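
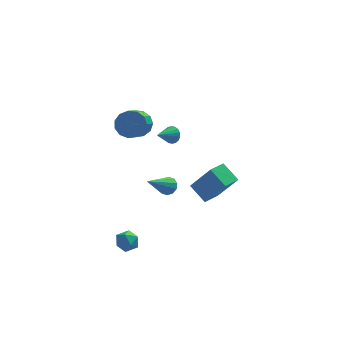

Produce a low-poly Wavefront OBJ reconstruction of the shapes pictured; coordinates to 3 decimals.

v 1.605 3.145 -3.206
v 1.934 3.278 -2.799
v 0.475 2.235 -1.994
v 1.706 3.519 -2.831
v 1.439 3.618 -3.005
v 1.236 3.536 -3.257
v 1.173 3.304 -3.489
v 1.276 3.012 -3.613
v 1.504 2.77 -3.581
v 1.77 2.671 -3.407
v 1.974 2.754 -3.155
v 2.036 2.985 -2.923
v 4.023 0.712 -1.505
v 3.429 1.509 -0.869
v 3.144 1.334 -3.107
v 2.55 2.132 -2.471
v 4.75 1.368 -1.649
v 4.156 2.166 -1.013
v 3.871 1.991 -3.251
v 3.277 2.788 -2.615
v -0.065 1.531 2.834
v 0.285 1.845 3.444
v -0.124 0.803 4.216
v -0.475 0.489 3.606
v -0.12 2.002 3.441
v -0.529 0.959 4.213
v -0.507 2.009 3.246
v -0.916 0.967 4.017
v -0.754 1.865 2.92
v -1.163 0.822 3.691
v -0.783 1.614 2.566
v -1.192 0.572 3.338
v -0.583 1.338 2.298
v -0.992 0.295 3.07
v -0.219 1.123 2.2
v -0.628 0.08 2.972
v 0.193 1.037 2.303
v -0.216 -0.006 3.075
v 0.524 1.109 2.575
v 0.115 0.066 3.347
v 0.667 1.314 2.929
v 0.258 0.272 3.701
v 0.578 1.589 3.253
v 0.169 0.546 4.025
v -1.07 -1.408 -2.899
v -0.49 -1.647 -2.832
v -1.47 -2.293 -2.588
v -0.89 -2.532 -2.521
v -1.092 -2.079 -2.131
v -0.844 -1.532 -2.323
v -1.116 -2.408 -3.097
v -0.868 -1.861 -3.289
v -0.518 -2.265 -2.955
v -0.503 -2.062 -2.357
v -1.457 -1.878 -3.063
v -1.442 -1.675 -2.465
v 1.795 3.086 0.647
v 2.088 3.052 1.063
v 1.005 2.494 1.153
v 1.969 3.242 1.101
v 1.816 3.401 1.048
v 1.659 3.498 0.916
v 1.529 3.513 0.731
v 1.451 3.444 0.529
v 1.442 3.304 0.35
v 1.503 3.121 0.231
v 1.621 2.931 0.193
v 1.774 2.772 0.246
v 1.931 2.675 0.378
v 2.062 2.659 0.563
v 2.139 2.729 0.765
v 2.148 2.868 0.944
f 2 1 4
f 2 4 3
f 4 1 5
f 4 5 3
f 5 1 6
f 5 6 3
f 6 1 7
f 6 7 3
f 7 1 8
f 7 8 3
f 8 1 9
f 8 9 3
f 9 1 10
f 9 10 3
f 10 1 11
f 10 11 3
f 11 1 12
f 11 12 3
f 12 1 2
f 12 2 3
f 14 16 13
f 17 14 13
f 13 16 15
f 15 17 13
f 14 20 16
f 18 14 17
f 18 20 14
f 16 20 15
f 19 17 15
f 15 20 19
f 19 18 17
f 20 18 19
f 22 21 25
f 22 25 23
f 23 25 26
f 23 26 24
f 25 21 27
f 25 27 26
f 26 27 28
f 26 28 24
f 27 21 29
f 27 29 28
f 28 29 30
f 28 30 24
f 29 21 31
f 29 31 30
f 30 31 32
f 30 32 24
f 31 21 33
f 31 33 32
f 32 33 34
f 32 34 24
f 33 21 35
f 33 35 34
f 34 35 36
f 34 36 24
f 35 21 37
f 35 37 36
f 36 37 38
f 36 38 24
f 37 21 39
f 37 39 38
f 38 39 40
f 38 40 24
f 39 21 41
f 39 41 40
f 40 41 42
f 40 42 24
f 41 21 43
f 41 43 42
f 42 43 44
f 42 44 24
f 43 21 22
f 43 22 44
f 44 22 23
f 44 23 24
f 45 56 50
f 45 50 46
f 45 46 52
f 45 52 55
f 45 55 56
f 46 50 54
f 50 56 49
f 56 55 47
f 55 52 51
f 52 46 53
f 48 54 49
f 48 49 47
f 48 47 51
f 48 51 53
f 48 53 54
f 49 54 50
f 47 49 56
f 51 47 55
f 53 51 52
f 54 53 46
f 58 57 60
f 58 60 59
f 60 57 61
f 60 61 59
f 61 57 62
f 61 62 59
f 62 57 63
f 62 63 59
f 63 57 64
f 63 64 59
f 64 57 65
f 64 65 59
f 65 57 66
f 65 66 59
f 66 57 67
f 66 67 59
f 67 57 68
f 67 68 59
f 68 57 69
f 68 69 59
f 69 57 70
f 69 70 59
f 70 57 71
f 70 71 59
f 71 57 72
f 71 72 59
f 72 57 58
f 72 58 59



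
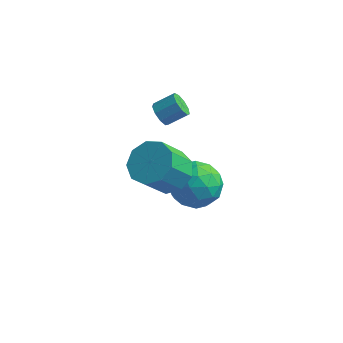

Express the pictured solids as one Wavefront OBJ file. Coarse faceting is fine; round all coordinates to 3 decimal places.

v 3.933 1.738 -1.511
v 4.737 0.926 -1.967
v 2.923 0.254 -0.653
v 3.727 -0.558 -1.109
v 4.076 0.224 -0.226
v 4.701 1.142 -0.757
v 2.959 0.038 -1.863
v 3.584 0.956 -2.394
v 4.135 -0.124 -2.185
v 4.826 -0.009 -1.173
v 2.834 1.189 -1.447
v 3.525 1.304 -0.435
v 4.424 1.462 -1.815
v 3.236 -0.282 -0.805
v 3.441 0.177 -0.287
v 3.914 -0.3 -0.555
v 4.403 1.589 -1.103
v 4.875 1.112 -1.371
v 4.487 0.699 -0.348
v 2.785 0.068 -1.249
v 3.257 -0.409 -1.517
v 3.746 1.48 -2.065
v 4.219 1.003 -2.333
v 3.173 0.481 -2.272
v 4.543 0.368 -2.211
v 3.949 -0.504 -1.706
v 3.498 -0.154 -2.15
v 3.865 0.385 -2.461
v 4.949 0.436 -1.616
v 4.354 -0.437 -1.111
v 4.56 0.023 -0.593
v 4.927 0.562 -0.904
v 4.595 -0.182 -1.744
v 3.306 1.617 -1.509
v 2.711 0.744 -1.004
v 2.733 0.618 -1.716
v 3.1 1.157 -2.027
v 3.711 1.684 -0.914
v 3.117 0.812 -0.409
v 3.795 0.795 -0.159
v 4.162 1.334 -0.47
v 3.065 1.362 -0.876
v 2.346 0.316 3.384
v 2.744 -0.1 3.213
v 3.491 0.388 3.766
v 3.094 0.804 3.936
v 2.74 0.21 2.944
v 3.488 0.698 3.496
v 2.553 0.569 2.881
v 3.3 1.057 3.433
v 2.268 0.81 3.052
v 3.016 1.298 3.605
v 2.02 0.82 3.379
v 2.768 1.308 3.932
v 1.925 0.594 3.708
v 2.673 1.082 4.261
v 2.027 0.238 3.886
v 2.774 0.726 4.438
v 2.278 -0.082 3.828
v 3.025 0.406 4.38
v 2.561 -0.215 3.562
v 3.309 0.273 4.115
v 3.317 -0.994 1.067
v 4.103 -1.699 0.89
v 3.588 -2.63 2.317
v 2.803 -1.926 2.493
v 4.342 -1.162 1.326
v 3.827 -2.094 2.753
v 4.101 -0.547 1.641
v 3.586 -1.478 3.068
v 3.494 -0.141 1.688
v 2.979 -1.072 3.114
v 2.804 -0.134 1.443
v 2.289 -1.066 2.87
v 2.354 -0.53 1.022
v 1.84 -1.462 2.449
v 2.355 -1.143 0.623
v 1.841 -2.075 2.049
v 2.806 -1.686 0.43
v 2.292 -2.618 1.857
v 3.497 -1.906 0.536
v 2.982 -2.838 1.963
f 1 38 17
f 38 12 41
f 17 41 6
f 38 41 17
f 1 17 13
f 17 6 18
f 13 18 2
f 17 18 13
f 1 13 22
f 13 2 23
f 22 23 8
f 13 23 22
f 1 22 34
f 22 8 37
f 34 37 11
f 22 37 34
f 1 34 38
f 34 11 42
f 38 42 12
f 34 42 38
f 2 18 29
f 18 6 32
f 29 32 10
f 18 32 29
f 6 41 19
f 41 12 40
f 19 40 5
f 41 40 19
f 12 42 39
f 42 11 35
f 39 35 3
f 42 35 39
f 11 37 36
f 37 8 24
f 36 24 7
f 37 24 36
f 8 23 28
f 23 2 25
f 28 25 9
f 23 25 28
f 4 30 16
f 30 10 31
f 16 31 5
f 30 31 16
f 4 16 14
f 16 5 15
f 14 15 3
f 16 15 14
f 4 14 21
f 14 3 20
f 21 20 7
f 14 20 21
f 4 21 26
f 21 7 27
f 26 27 9
f 21 27 26
f 4 26 30
f 26 9 33
f 30 33 10
f 26 33 30
f 5 31 19
f 31 10 32
f 19 32 6
f 31 32 19
f 3 15 39
f 15 5 40
f 39 40 12
f 15 40 39
f 7 20 36
f 20 3 35
f 36 35 11
f 20 35 36
f 9 27 28
f 27 7 24
f 28 24 8
f 27 24 28
f 10 33 29
f 33 9 25
f 29 25 2
f 33 25 29
f 44 43 47
f 44 47 45
f 45 47 48
f 45 48 46
f 47 43 49
f 47 49 48
f 48 49 50
f 48 50 46
f 49 43 51
f 49 51 50
f 50 51 52
f 50 52 46
f 51 43 53
f 51 53 52
f 52 53 54
f 52 54 46
f 53 43 55
f 53 55 54
f 54 55 56
f 54 56 46
f 55 43 57
f 55 57 56
f 56 57 58
f 56 58 46
f 57 43 59
f 57 59 58
f 58 59 60
f 58 60 46
f 59 43 61
f 59 61 60
f 60 61 62
f 60 62 46
f 61 43 44
f 61 44 62
f 62 44 45
f 62 45 46
f 64 63 67
f 64 67 65
f 65 67 68
f 65 68 66
f 67 63 69
f 67 69 68
f 68 69 70
f 68 70 66
f 69 63 71
f 69 71 70
f 70 71 72
f 70 72 66
f 71 63 73
f 71 73 72
f 72 73 74
f 72 74 66
f 73 63 75
f 73 75 74
f 74 75 76
f 74 76 66
f 75 63 77
f 75 77 76
f 76 77 78
f 76 78 66
f 77 63 79
f 77 79 78
f 78 79 80
f 78 80 66
f 79 63 81
f 79 81 80
f 80 81 82
f 80 82 66
f 81 63 64
f 81 64 82
f 82 64 65
f 82 65 66



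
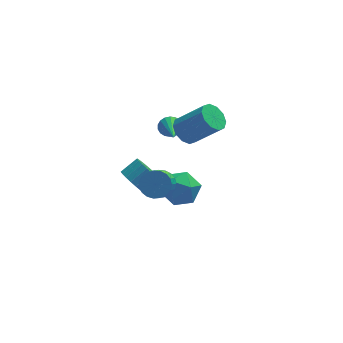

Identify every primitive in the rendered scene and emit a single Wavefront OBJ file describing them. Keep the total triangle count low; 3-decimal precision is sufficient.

v 0.746 0.235 2.493
v 1.41 0.315 1.906
v 2.818 -0.276 3.42
v 2.154 -0.355 4.007
v 1.345 0.8 2.156
v 2.753 0.21 3.67
v 1.051 1.07 2.535
v 2.459 0.48 4.049
v 0.641 1.021 2.897
v 2.049 0.431 4.411
v 0.27 0.672 3.106
v 1.678 0.081 4.62
v 0.082 0.156 3.08
v 1.49 -0.435 4.594
v 0.147 -0.33 2.83
v 1.555 -0.92 4.344
v 0.441 -0.6 2.451
v 1.849 -1.19 3.965
v 0.851 -0.551 2.089
v 2.259 -1.141 3.603
v 1.222 -0.201 1.88
v 2.63 -0.792 3.394
v -1.04 -2.759 1.101
v -0.705 -2.291 1.713
v -1.104 -3.333 2.73
v -1.44 -3.801 2.119
v -1.034 -2.174 1.704
v -1.433 -3.215 2.721
v -1.364 -2.158 1.59
v -1.763 -3.199 2.608
v -1.638 -2.246 1.393
v -2.037 -3.287 2.41
v -1.809 -2.422 1.144
v -2.208 -3.464 2.162
v -1.847 -2.657 0.889
v -2.246 -3.699 1.906
v -1.745 -2.91 0.67
v -2.145 -3.952 1.687
v -1.522 -3.137 0.526
v -1.921 -4.178 1.543
v -1.215 -3.298 0.481
v -1.615 -4.34 1.498
v -0.878 -3.366 0.543
v -1.278 -4.408 1.561
v -0.57 -3.329 0.702
v -0.969 -4.371 1.72
v -0.342 -3.194 0.93
v -0.742 -4.236 1.948
v -0.235 -2.983 1.188
v -0.635 -4.025 2.205
v -0.268 -2.734 1.43
v -0.667 -3.776 2.448
v -0.434 -2.489 1.616
v -0.833 -3.531 2.633
v -0.533 0.985 -3.341
v 0.195 1.715 -3.992
v 1.045 0.205 -2.448
v 1.773 0.935 -3.099
v 1.049 1.407 -2.239
v 0.074 1.889 -2.79
v 1.166 0.031 -3.65
v 0.191 0.513 -4.201
v 1.246 1.125 -4.183
v 1.173 1.975 -3.311
v 0.067 -0.055 -3.129
v -0.006 0.795 -2.257
v 0.387 3.076 0.318
v 0.724 3.296 0.878
v 0.273 1.204 1.122
v 0.43 3.345 0.952
v 0.127 3.341 0.899
v -0.124 3.285 0.732
v -0.274 3.187 0.483
v -0.293 3.067 0.201
v -0.177 2.948 -0.058
v 0.05 2.855 -0.242
v 0.344 2.806 -0.316
v 0.647 2.81 -0.263
v 0.898 2.867 -0.096
v 1.048 2.965 0.153
v 1.067 3.085 0.435
v 0.951 3.203 0.694
v -1.878 1.122 -2.528
v -1.259 1.032 -3.384
v -0.322 1.429 -2.747
v -0.942 1.518 -1.892
v -1.396 1.42 -3.424
v -0.459 1.817 -2.787
v -1.607 1.763 -3.327
v -0.67 2.16 -2.691
v -1.859 2.008 -3.109
v -0.922 2.405 -2.473
v -2.114 2.118 -2.803
v -1.177 2.515 -2.166
v -2.333 2.076 -2.455
v -1.397 2.473 -1.818
v -2.483 1.889 -2.118
v -1.547 2.286 -1.481
v -2.541 1.585 -1.843
v -1.604 1.982 -1.206
v -2.498 1.211 -1.673
v -1.561 1.608 -1.036
v -2.361 0.823 -1.633
v -1.424 1.22 -0.996
v -2.15 0.48 -1.729
v -1.213 0.877 -1.093
v -1.898 0.235 -1.947
v -0.961 0.632 -1.311
v -1.643 0.125 -2.254
v -0.706 0.522 -1.617
v -1.423 0.167 -2.602
v -0.487 0.564 -1.965
v -1.273 0.354 -2.939
v -0.337 0.751 -2.302
v -1.216 0.658 -3.214
v -0.279 1.055 -2.577
f 2 1 5
f 2 5 3
f 3 5 6
f 3 6 4
f 5 1 7
f 5 7 6
f 6 7 8
f 6 8 4
f 7 1 9
f 7 9 8
f 8 9 10
f 8 10 4
f 9 1 11
f 9 11 10
f 10 11 12
f 10 12 4
f 11 1 13
f 11 13 12
f 12 13 14
f 12 14 4
f 13 1 15
f 13 15 14
f 14 15 16
f 14 16 4
f 15 1 17
f 15 17 16
f 16 17 18
f 16 18 4
f 17 1 19
f 17 19 18
f 18 19 20
f 18 20 4
f 19 1 21
f 19 21 20
f 20 21 22
f 20 22 4
f 21 1 2
f 21 2 22
f 22 2 3
f 22 3 4
f 24 23 27
f 24 27 25
f 25 27 28
f 25 28 26
f 27 23 29
f 27 29 28
f 28 29 30
f 28 30 26
f 29 23 31
f 29 31 30
f 30 31 32
f 30 32 26
f 31 23 33
f 31 33 32
f 32 33 34
f 32 34 26
f 33 23 35
f 33 35 34
f 34 35 36
f 34 36 26
f 35 23 37
f 35 37 36
f 36 37 38
f 36 38 26
f 37 23 39
f 37 39 38
f 38 39 40
f 38 40 26
f 39 23 41
f 39 41 40
f 40 41 42
f 40 42 26
f 41 23 43
f 41 43 42
f 42 43 44
f 42 44 26
f 43 23 45
f 43 45 44
f 44 45 46
f 44 46 26
f 45 23 47
f 45 47 46
f 46 47 48
f 46 48 26
f 47 23 49
f 47 49 48
f 48 49 50
f 48 50 26
f 49 23 51
f 49 51 50
f 50 51 52
f 50 52 26
f 51 23 53
f 51 53 52
f 52 53 54
f 52 54 26
f 53 23 24
f 53 24 54
f 54 24 25
f 54 25 26
f 55 66 60
f 55 60 56
f 55 56 62
f 55 62 65
f 55 65 66
f 56 60 64
f 60 66 59
f 66 65 57
f 65 62 61
f 62 56 63
f 58 64 59
f 58 59 57
f 58 57 61
f 58 61 63
f 58 63 64
f 59 64 60
f 57 59 66
f 61 57 65
f 63 61 62
f 64 63 56
f 68 67 70
f 68 70 69
f 70 67 71
f 70 71 69
f 71 67 72
f 71 72 69
f 72 67 73
f 72 73 69
f 73 67 74
f 73 74 69
f 74 67 75
f 74 75 69
f 75 67 76
f 75 76 69
f 76 67 77
f 76 77 69
f 77 67 78
f 77 78 69
f 78 67 79
f 78 79 69
f 79 67 80
f 79 80 69
f 80 67 81
f 80 81 69
f 81 67 82
f 81 82 69
f 82 67 68
f 82 68 69
f 84 83 87
f 84 87 85
f 85 87 88
f 85 88 86
f 87 83 89
f 87 89 88
f 88 89 90
f 88 90 86
f 89 83 91
f 89 91 90
f 90 91 92
f 90 92 86
f 91 83 93
f 91 93 92
f 92 93 94
f 92 94 86
f 93 83 95
f 93 95 94
f 94 95 96
f 94 96 86
f 95 83 97
f 95 97 96
f 96 97 98
f 96 98 86
f 97 83 99
f 97 99 98
f 98 99 100
f 98 100 86
f 99 83 101
f 99 101 100
f 100 101 102
f 100 102 86
f 101 83 103
f 101 103 102
f 102 103 104
f 102 104 86
f 103 83 105
f 103 105 104
f 104 105 106
f 104 106 86
f 105 83 107
f 105 107 106
f 106 107 108
f 106 108 86
f 107 83 109
f 107 109 108
f 108 109 110
f 108 110 86
f 109 83 111
f 109 111 110
f 110 111 112
f 110 112 86
f 111 83 113
f 111 113 112
f 112 113 114
f 112 114 86
f 113 83 115
f 113 115 114
f 114 115 116
f 114 116 86
f 115 83 84
f 115 84 116
f 116 84 85
f 116 85 86



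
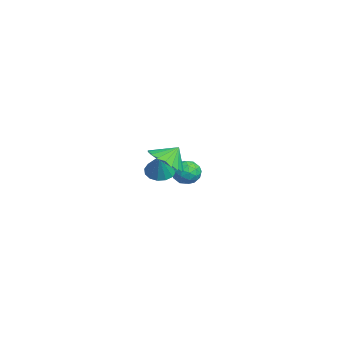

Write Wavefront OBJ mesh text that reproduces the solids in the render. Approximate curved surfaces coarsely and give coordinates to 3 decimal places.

v -3.537 0.344 -3.441
v -2.852 0.528 -3.832
v -2.743 0.196 -2.119
v -3.004 0.896 -3.7
v -3.298 1.116 -3.499
v -3.657 1.129 -3.282
v -3.983 0.932 -3.107
v -4.19 0.577 -3.023
v -4.222 0.16 -3.05
v -4.071 -0.208 -3.182
v -3.777 -0.428 -3.384
v -3.418 -0.441 -3.601
v -3.091 -0.244 -3.775
v -2.884 0.111 -3.86
v 2.836 -0.24 -0.046
v 3.811 -0.446 0.251
v 2.724 0.4 0.766
v 3.867 -0.105 -0.009
v 3.744 0.212 -0.276
v 3.465 0.452 -0.503
v 3.076 0.571 -0.651
v 2.646 0.551 -0.695
v 2.249 0.393 -0.626
v 1.954 0.127 -0.457
v 1.811 -0.204 -0.217
v 1.846 -0.54 0.053
v 2.051 -0.824 0.305
v 2.393 -1.008 0.497
v 2.811 -1.058 0.595
v 3.233 -0.967 0.582
v 3.587 -0.751 0.46
v -3.31 2.409 -3.526
v -3.046 2.008 -4.178
v -3.494 1.272 -2.902
v -3.23 0.871 -3.554
v -2.714 1.317 -3.116
v -2.601 2.019 -3.502
v -3.939 1.261 -3.578
v -3.826 1.963 -3.964
v -3.435 1.298 -4.21
v -2.678 1.333 -3.925
v -3.862 1.947 -3.155
v -3.105 1.982 -2.87
v -3.162 2.308 -3.907
v -3.378 0.972 -3.173
v -3.075 1.234 -2.916
v -2.92 0.998 -3.299
v -2.9 2.315 -3.51
v -2.745 2.079 -3.893
v -2.55 1.673 -3.268
v -3.795 1.201 -3.187
v -3.64 0.965 -3.57
v -3.62 2.282 -3.781
v -3.465 2.046 -4.164
v -3.99 1.607 -3.812
v -3.235 1.655 -4.309
v -3.343 0.987 -3.942
v -3.76 1.216 -3.956
v -3.693 1.629 -4.183
v -2.79 1.676 -4.141
v -2.898 1.008 -3.774
v -2.595 1.27 -3.517
v -2.529 1.682 -3.744
v -3.019 1.259 -4.16
v -3.642 2.272 -3.306
v -3.75 1.604 -2.939
v -4.011 1.598 -3.336
v -3.945 2.01 -3.563
v -3.197 2.293 -3.138
v -3.305 1.625 -2.771
v -2.847 1.651 -2.897
v -2.78 2.064 -3.124
v -3.521 2.021 -2.92
f 2 1 4
f 2 4 3
f 4 1 5
f 4 5 3
f 5 1 6
f 5 6 3
f 6 1 7
f 6 7 3
f 7 1 8
f 7 8 3
f 8 1 9
f 8 9 3
f 9 1 10
f 9 10 3
f 10 1 11
f 10 11 3
f 11 1 12
f 11 12 3
f 12 1 13
f 12 13 3
f 13 1 14
f 13 14 3
f 14 1 2
f 14 2 3
f 16 15 18
f 16 18 17
f 18 15 19
f 18 19 17
f 19 15 20
f 19 20 17
f 20 15 21
f 20 21 17
f 21 15 22
f 21 22 17
f 22 15 23
f 22 23 17
f 23 15 24
f 23 24 17
f 24 15 25
f 24 25 17
f 25 15 26
f 25 26 17
f 26 15 27
f 26 27 17
f 27 15 28
f 27 28 17
f 28 15 29
f 28 29 17
f 29 15 30
f 29 30 17
f 30 15 31
f 30 31 17
f 31 15 16
f 31 16 17
f 32 69 48
f 69 43 72
f 48 72 37
f 69 72 48
f 32 48 44
f 48 37 49
f 44 49 33
f 48 49 44
f 32 44 53
f 44 33 54
f 53 54 39
f 44 54 53
f 32 53 65
f 53 39 68
f 65 68 42
f 53 68 65
f 32 65 69
f 65 42 73
f 69 73 43
f 65 73 69
f 33 49 60
f 49 37 63
f 60 63 41
f 49 63 60
f 37 72 50
f 72 43 71
f 50 71 36
f 72 71 50
f 43 73 70
f 73 42 66
f 70 66 34
f 73 66 70
f 42 68 67
f 68 39 55
f 67 55 38
f 68 55 67
f 39 54 59
f 54 33 56
f 59 56 40
f 54 56 59
f 35 61 47
f 61 41 62
f 47 62 36
f 61 62 47
f 35 47 45
f 47 36 46
f 45 46 34
f 47 46 45
f 35 45 52
f 45 34 51
f 52 51 38
f 45 51 52
f 35 52 57
f 52 38 58
f 57 58 40
f 52 58 57
f 35 57 61
f 57 40 64
f 61 64 41
f 57 64 61
f 36 62 50
f 62 41 63
f 50 63 37
f 62 63 50
f 34 46 70
f 46 36 71
f 70 71 43
f 46 71 70
f 38 51 67
f 51 34 66
f 67 66 42
f 51 66 67
f 40 58 59
f 58 38 55
f 59 55 39
f 58 55 59
f 41 64 60
f 64 40 56
f 60 56 33
f 64 56 60



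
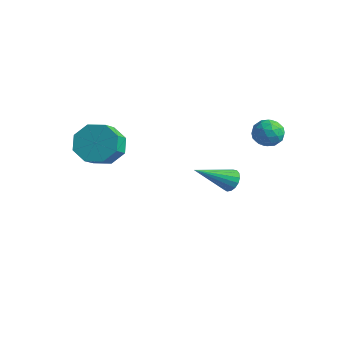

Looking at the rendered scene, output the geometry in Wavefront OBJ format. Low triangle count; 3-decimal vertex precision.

v 0.296 2.13 -1.194
v 0.665 1.753 -1.499
v -0.416 0.57 -0.126
v 0.825 1.837 -1.27
v 0.864 1.988 -1.023
v 0.772 2.172 -0.816
v 0.572 2.346 -0.695
v 0.308 2.471 -0.688
v 0.041 2.518 -0.798
v -0.167 2.475 -0.998
v -0.269 2.354 -1.243
v -0.242 2.182 -1.477
v -0.092 1.997 -1.646
v 0.147 1.843 -1.712
v 0.421 1.755 -1.659
v 2.155 2.097 2.499
v 2.844 2.377 2.564
v 2.396 1.303 3.376
v 3.085 1.583 3.441
v 2.495 1.989 3.653
v 2.347 2.48 3.111
v 2.893 1.2 2.829
v 2.745 1.691 2.287
v 3.3 1.823 2.768
v 3.054 2.31 3.277
v 2.186 1.37 2.663
v 1.94 1.857 3.172
v 2.479 2.307 2.454
v 2.761 1.373 3.486
v 2.415 1.612 3.61
v 2.82 1.776 3.648
v 2.186 2.367 2.776
v 2.591 2.532 2.814
v 2.386 2.304 3.454
v 2.649 1.148 3.126
v 3.054 1.313 3.164
v 2.42 1.904 2.292
v 2.825 2.068 2.33
v 2.854 1.376 2.486
v 3.152 2.146 2.612
v 3.293 1.679 3.128
v 3.181 1.454 2.769
v 3.093 1.742 2.45
v 3.007 2.432 2.912
v 3.148 1.965 3.427
v 2.802 2.204 3.552
v 2.715 2.493 3.233
v 3.275 2.106 3.032
v 2.092 1.715 2.513
v 2.233 1.248 3.028
v 2.525 1.187 2.707
v 2.438 1.476 2.388
v 1.947 2.001 2.812
v 2.088 1.534 3.328
v 2.147 1.938 3.49
v 2.059 2.226 3.171
v 1.965 1.574 2.908
v -2.274 -2.918 2.156
v -1.631 -2.246 2.576
v -1.183 -3.131 3.304
v -1.826 -3.802 2.884
v -2.314 -2.282 2.953
v -1.866 -3.166 3.681
v -2.973 -2.69 2.863
v -2.525 -3.574 3.591
v -3.223 -3.232 2.359
v -2.775 -4.116 3.087
v -2.917 -3.589 1.736
v -2.469 -4.474 2.464
v -2.234 -3.554 1.359
v -1.786 -4.438 2.087
v -1.575 -3.146 1.449
v -1.127 -4.03 2.177
v -1.325 -2.604 1.953
v -0.877 -3.488 2.681
f 2 1 4
f 2 4 3
f 4 1 5
f 4 5 3
f 5 1 6
f 5 6 3
f 6 1 7
f 6 7 3
f 7 1 8
f 7 8 3
f 8 1 9
f 8 9 3
f 9 1 10
f 9 10 3
f 10 1 11
f 10 11 3
f 11 1 12
f 11 12 3
f 12 1 13
f 12 13 3
f 13 1 14
f 13 14 3
f 14 1 15
f 14 15 3
f 15 1 2
f 15 2 3
f 16 53 32
f 53 27 56
f 32 56 21
f 53 56 32
f 16 32 28
f 32 21 33
f 28 33 17
f 32 33 28
f 16 28 37
f 28 17 38
f 37 38 23
f 28 38 37
f 16 37 49
f 37 23 52
f 49 52 26
f 37 52 49
f 16 49 53
f 49 26 57
f 53 57 27
f 49 57 53
f 17 33 44
f 33 21 47
f 44 47 25
f 33 47 44
f 21 56 34
f 56 27 55
f 34 55 20
f 56 55 34
f 27 57 54
f 57 26 50
f 54 50 18
f 57 50 54
f 26 52 51
f 52 23 39
f 51 39 22
f 52 39 51
f 23 38 43
f 38 17 40
f 43 40 24
f 38 40 43
f 19 45 31
f 45 25 46
f 31 46 20
f 45 46 31
f 19 31 29
f 31 20 30
f 29 30 18
f 31 30 29
f 19 29 36
f 29 18 35
f 36 35 22
f 29 35 36
f 19 36 41
f 36 22 42
f 41 42 24
f 36 42 41
f 19 41 45
f 41 24 48
f 45 48 25
f 41 48 45
f 20 46 34
f 46 25 47
f 34 47 21
f 46 47 34
f 18 30 54
f 30 20 55
f 54 55 27
f 30 55 54
f 22 35 51
f 35 18 50
f 51 50 26
f 35 50 51
f 24 42 43
f 42 22 39
f 43 39 23
f 42 39 43
f 25 48 44
f 48 24 40
f 44 40 17
f 48 40 44
f 59 58 62
f 59 62 60
f 60 62 63
f 60 63 61
f 62 58 64
f 62 64 63
f 63 64 65
f 63 65 61
f 64 58 66
f 64 66 65
f 65 66 67
f 65 67 61
f 66 58 68
f 66 68 67
f 67 68 69
f 67 69 61
f 68 58 70
f 68 70 69
f 69 70 71
f 69 71 61
f 70 58 72
f 70 72 71
f 71 72 73
f 71 73 61
f 72 58 74
f 72 74 73
f 73 74 75
f 73 75 61
f 74 58 59
f 74 59 75
f 75 59 60
f 75 60 61



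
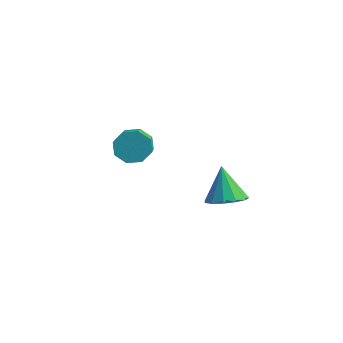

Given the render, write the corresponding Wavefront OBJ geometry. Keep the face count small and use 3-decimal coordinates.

v -2.618 -0.09 2.081
v -2.143 0.546 2.462
v -1.368 -0.415 3.1
v -1.842 -1.05 2.719
v -2.675 0.364 2.833
v -1.9 -0.597 3.471
v -3.173 -0.084 2.763
v -2.398 -1.045 3.402
v -3.346 -0.535 2.294
v -2.571 -1.496 2.932
v -3.092 -0.725 1.7
v -2.317 -1.686 2.338
v -2.56 -0.543 1.329
v -1.785 -1.504 1.967
v -2.062 -0.095 1.398
v -1.287 -1.056 2.037
v -1.889 0.356 1.868
v -1.114 -0.605 2.506
v 2.895 -0.445 1.2
v 3.349 -1.186 1.584
v 2.245 -0.015 2.8
v 3.687 -0.772 1.61
v 3.774 -0.254 1.506
v 3.582 0.203 1.304
v 3.171 0.454 1.07
v 2.673 0.42 0.877
v 2.246 0.111 0.786
v 2.024 -0.375 0.827
v 2.079 -0.883 0.986
v 2.393 -1.252 1.213
v 2.867 -1.365 1.436
f 2 1 5
f 2 5 3
f 3 5 6
f 3 6 4
f 5 1 7
f 5 7 6
f 6 7 8
f 6 8 4
f 7 1 9
f 7 9 8
f 8 9 10
f 8 10 4
f 9 1 11
f 9 11 10
f 10 11 12
f 10 12 4
f 11 1 13
f 11 13 12
f 12 13 14
f 12 14 4
f 13 1 15
f 13 15 14
f 14 15 16
f 14 16 4
f 15 1 17
f 15 17 16
f 16 17 18
f 16 18 4
f 17 1 2
f 17 2 18
f 18 2 3
f 18 3 4
f 20 19 22
f 20 22 21
f 22 19 23
f 22 23 21
f 23 19 24
f 23 24 21
f 24 19 25
f 24 25 21
f 25 19 26
f 25 26 21
f 26 19 27
f 26 27 21
f 27 19 28
f 27 28 21
f 28 19 29
f 28 29 21
f 29 19 30
f 29 30 21
f 30 19 31
f 30 31 21
f 31 19 20
f 31 20 21



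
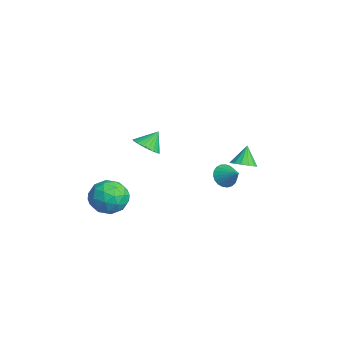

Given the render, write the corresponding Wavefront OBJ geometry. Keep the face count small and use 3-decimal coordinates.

v -2.223 3.43 -2.528
v -1.691 3.118 -3.068
v -1.237 3.91 -1.832
v -1.75 3.427 -3.198
v -1.891 3.737 -3.212
v -2.089 3.994 -3.108
v -2.311 4.154 -2.903
v -2.518 4.188 -2.634
v -2.673 4.091 -2.347
v -2.751 3.88 -2.091
v -2.738 3.591 -1.91
v -2.636 3.274 -1.837
v -2.462 2.984 -1.883
v -2.247 2.771 -2.04
v -2.028 2.672 -2.282
v -1.843 2.704 -2.567
v -1.724 2.862 -2.845
v 2.084 -2.165 2.898
v 2.88 -2.275 3.145
v 1.896 -1.455 3.822
v 2.906 -1.996 2.936
v 2.791 -1.747 2.721
v 2.553 -1.57 2.536
v 2.234 -1.496 2.414
v 1.889 -1.537 2.376
v 1.578 -1.687 2.428
v 1.355 -1.92 2.561
v 1.257 -2.195 2.753
v 1.303 -2.465 2.97
v 1.484 -2.683 3.175
v 1.768 -2.812 3.331
v 2.107 -2.828 3.413
v 2.442 -2.73 3.406
v 2.716 -2.534 3.311
v 0.116 3.743 -0.394
v 0.82 3.805 -0.089
v -0.416 4.117 0.754
v 0.742 4.165 -0.242
v 0.496 4.411 -0.436
v 0.148 4.479 -0.619
v -0.208 4.349 -0.742
v -0.478 4.057 -0.771
v -0.588 3.681 -0.7
v -0.51 3.321 -0.547
v -0.264 3.075 -0.353
v 0.083 3.007 -0.17
v 0.44 3.137 -0.047
v 0.709 3.429 -0.018
v -1.626 -2.613 -3.612
v -0.514 -3.07 -3.352
v -2.426 -3.75 -2.188
v -1.314 -4.207 -1.928
v -1.573 -3.033 -1.667
v -1.078 -2.33 -2.547
v -1.862 -4.49 -2.993
v -1.367 -3.787 -3.873
v -0.659 -4.23 -2.969
v -0.481 -3.33 -2.15
v -2.459 -3.49 -3.39
v -2.281 -2.59 -2.571
v -0.999 -2.741 -3.607
v -1.941 -4.079 -1.933
v -2.093 -3.389 -1.78
v -1.439 -3.657 -1.627
v -1.331 -2.307 -3.134
v -0.678 -2.575 -2.981
v -1.3 -2.554 -1.991
v -2.262 -4.245 -2.559
v -1.609 -4.513 -2.406
v -1.501 -3.163 -3.913
v -0.847 -3.431 -3.76
v -1.64 -4.266 -3.549
v -0.431 -3.692 -3.229
v -0.902 -4.361 -2.392
v -1.224 -4.527 -3.018
v -0.933 -4.113 -3.535
v -0.327 -3.163 -2.748
v -0.797 -3.832 -1.911
v -0.949 -3.141 -1.757
v -0.659 -2.728 -2.274
v -0.412 -3.845 -2.523
v -2.143 -2.988 -3.629
v -2.613 -3.657 -2.792
v -2.281 -4.092 -3.266
v -1.991 -3.679 -3.783
v -2.038 -2.459 -3.148
v -2.509 -3.128 -2.311
v -2.007 -2.707 -2.005
v -1.716 -2.293 -2.522
v -2.528 -2.975 -3.017
f 2 1 4
f 2 4 3
f 4 1 5
f 4 5 3
f 5 1 6
f 5 6 3
f 6 1 7
f 6 7 3
f 7 1 8
f 7 8 3
f 8 1 9
f 8 9 3
f 9 1 10
f 9 10 3
f 10 1 11
f 10 11 3
f 11 1 12
f 11 12 3
f 12 1 13
f 12 13 3
f 13 1 14
f 13 14 3
f 14 1 15
f 14 15 3
f 15 1 16
f 15 16 3
f 16 1 17
f 16 17 3
f 17 1 2
f 17 2 3
f 19 18 21
f 19 21 20
f 21 18 22
f 21 22 20
f 22 18 23
f 22 23 20
f 23 18 24
f 23 24 20
f 24 18 25
f 24 25 20
f 25 18 26
f 25 26 20
f 26 18 27
f 26 27 20
f 27 18 28
f 27 28 20
f 28 18 29
f 28 29 20
f 29 18 30
f 29 30 20
f 30 18 31
f 30 31 20
f 31 18 32
f 31 32 20
f 32 18 33
f 32 33 20
f 33 18 34
f 33 34 20
f 34 18 19
f 34 19 20
f 36 35 38
f 36 38 37
f 38 35 39
f 38 39 37
f 39 35 40
f 39 40 37
f 40 35 41
f 40 41 37
f 41 35 42
f 41 42 37
f 42 35 43
f 42 43 37
f 43 35 44
f 43 44 37
f 44 35 45
f 44 45 37
f 45 35 46
f 45 46 37
f 46 35 47
f 46 47 37
f 47 35 48
f 47 48 37
f 48 35 36
f 48 36 37
f 49 86 65
f 86 60 89
f 65 89 54
f 86 89 65
f 49 65 61
f 65 54 66
f 61 66 50
f 65 66 61
f 49 61 70
f 61 50 71
f 70 71 56
f 61 71 70
f 49 70 82
f 70 56 85
f 82 85 59
f 70 85 82
f 49 82 86
f 82 59 90
f 86 90 60
f 82 90 86
f 50 66 77
f 66 54 80
f 77 80 58
f 66 80 77
f 54 89 67
f 89 60 88
f 67 88 53
f 89 88 67
f 60 90 87
f 90 59 83
f 87 83 51
f 90 83 87
f 59 85 84
f 85 56 72
f 84 72 55
f 85 72 84
f 56 71 76
f 71 50 73
f 76 73 57
f 71 73 76
f 52 78 64
f 78 58 79
f 64 79 53
f 78 79 64
f 52 64 62
f 64 53 63
f 62 63 51
f 64 63 62
f 52 62 69
f 62 51 68
f 69 68 55
f 62 68 69
f 52 69 74
f 69 55 75
f 74 75 57
f 69 75 74
f 52 74 78
f 74 57 81
f 78 81 58
f 74 81 78
f 53 79 67
f 79 58 80
f 67 80 54
f 79 80 67
f 51 63 87
f 63 53 88
f 87 88 60
f 63 88 87
f 55 68 84
f 68 51 83
f 84 83 59
f 68 83 84
f 57 75 76
f 75 55 72
f 76 72 56
f 75 72 76
f 58 81 77
f 81 57 73
f 77 73 50
f 81 73 77



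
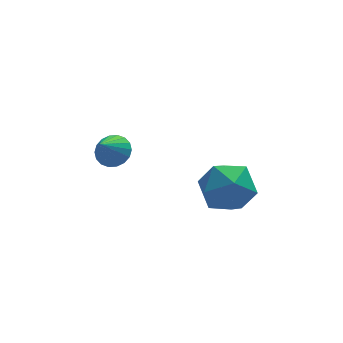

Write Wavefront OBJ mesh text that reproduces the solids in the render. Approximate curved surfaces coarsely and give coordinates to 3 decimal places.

v -3.058 -0.572 0.806
v -2.636 -0.391 1.177
v -3.582 -1.048 1.634
v -2.808 -0.193 1.182
v -3.029 -0.069 1.113
v -3.256 -0.045 0.983
v -3.443 -0.126 0.818
v -3.554 -0.295 0.65
v -3.567 -0.518 0.514
v -3.479 -0.753 0.435
v -3.308 -0.952 0.429
v -3.086 -1.075 0.499
v -2.86 -1.099 0.629
v -2.672 -1.019 0.794
v -2.561 -0.85 0.961
v -2.548 -0.626 1.098
v 0.636 0.31 -2.817
v 1.513 0.017 -2.34
v -0.253 -0.697 -1.8
v 0.624 -0.99 -1.323
v 0.268 -0.019 -1.206
v 0.818 0.603 -1.834
v 0.442 -1.283 -2.306
v 0.992 -0.661 -2.934
v 1.394 -0.968 -2.024
v 1.286 -0.187 -1.344
v -0.026 -0.493 -2.796
v -0.134 0.288 -2.116
f 2 1 4
f 2 4 3
f 4 1 5
f 4 5 3
f 5 1 6
f 5 6 3
f 6 1 7
f 6 7 3
f 7 1 8
f 7 8 3
f 8 1 9
f 8 9 3
f 9 1 10
f 9 10 3
f 10 1 11
f 10 11 3
f 11 1 12
f 11 12 3
f 12 1 13
f 12 13 3
f 13 1 14
f 13 14 3
f 14 1 15
f 14 15 3
f 15 1 16
f 15 16 3
f 16 1 2
f 16 2 3
f 17 28 22
f 17 22 18
f 17 18 24
f 17 24 27
f 17 27 28
f 18 22 26
f 22 28 21
f 28 27 19
f 27 24 23
f 24 18 25
f 20 26 21
f 20 21 19
f 20 19 23
f 20 23 25
f 20 25 26
f 21 26 22
f 19 21 28
f 23 19 27
f 25 23 24
f 26 25 18



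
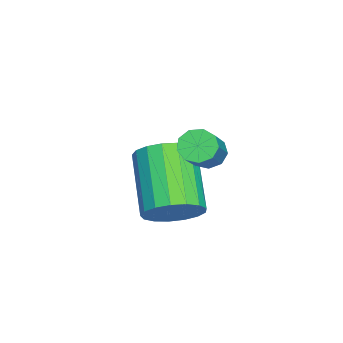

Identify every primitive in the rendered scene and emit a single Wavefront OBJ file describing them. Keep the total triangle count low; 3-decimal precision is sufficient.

v 3.654 0.265 -2.469
v 4.171 0.3 -1.821
v 2.683 -0.251 -0.603
v 2.166 -0.285 -1.251
v 4.019 0.667 -1.841
v 2.531 0.116 -0.623
v 3.784 0.941 -2.005
v 2.296 0.39 -0.787
v 3.518 1.061 -2.275
v 2.03 0.51 -1.057
v 3.284 0.999 -2.589
v 1.796 0.448 -1.372
v 3.134 0.768 -2.876
v 1.646 0.217 -1.659
v 3.104 0.423 -3.07
v 1.616 -0.128 -1.853
v 3.199 0.041 -3.126
v 1.711 -0.51 -1.908
v 3.399 -0.289 -3.031
v 1.911 -0.84 -1.814
v 3.657 -0.492 -2.808
v 2.169 -1.043 -1.59
v 3.915 -0.522 -2.506
v 2.427 -1.073 -1.289
v 4.112 -0.371 -2.197
v 2.624 -0.922 -0.979
v 4.205 -0.074 -1.949
v 2.717 -0.625 -0.732
v 3.245 1.014 -0.393
v 3.556 1.113 -0.786
v 4.825 1.124 0.221
v 4.515 1.026 0.613
v 3.442 1.412 -0.646
v 4.711 1.423 0.361
v 3.236 1.524 -0.387
v 4.505 1.535 0.619
v 3.035 1.398 -0.132
v 4.304 1.41 0.875
v 2.932 1.093 0.001
v 4.201 1.104 1.008
v 2.976 0.75 -0.05
v 4.245 0.762 0.956
v 3.146 0.532 -0.262
v 4.415 0.543 0.744
v 3.362 0.539 -0.536
v 4.632 0.55 0.471
v 3.524 0.768 -0.742
v 4.794 0.78 0.264
f 2 1 5
f 2 5 3
f 3 5 6
f 3 6 4
f 5 1 7
f 5 7 6
f 6 7 8
f 6 8 4
f 7 1 9
f 7 9 8
f 8 9 10
f 8 10 4
f 9 1 11
f 9 11 10
f 10 11 12
f 10 12 4
f 11 1 13
f 11 13 12
f 12 13 14
f 12 14 4
f 13 1 15
f 13 15 14
f 14 15 16
f 14 16 4
f 15 1 17
f 15 17 16
f 16 17 18
f 16 18 4
f 17 1 19
f 17 19 18
f 18 19 20
f 18 20 4
f 19 1 21
f 19 21 20
f 20 21 22
f 20 22 4
f 21 1 23
f 21 23 22
f 22 23 24
f 22 24 4
f 23 1 25
f 23 25 24
f 24 25 26
f 24 26 4
f 25 1 27
f 25 27 26
f 26 27 28
f 26 28 4
f 27 1 2
f 27 2 28
f 28 2 3
f 28 3 4
f 30 29 33
f 30 33 31
f 31 33 34
f 31 34 32
f 33 29 35
f 33 35 34
f 34 35 36
f 34 36 32
f 35 29 37
f 35 37 36
f 36 37 38
f 36 38 32
f 37 29 39
f 37 39 38
f 38 39 40
f 38 40 32
f 39 29 41
f 39 41 40
f 40 41 42
f 40 42 32
f 41 29 43
f 41 43 42
f 42 43 44
f 42 44 32
f 43 29 45
f 43 45 44
f 44 45 46
f 44 46 32
f 45 29 47
f 45 47 46
f 46 47 48
f 46 48 32
f 47 29 30
f 47 30 48
f 48 30 31
f 48 31 32



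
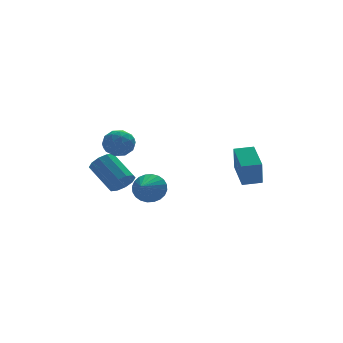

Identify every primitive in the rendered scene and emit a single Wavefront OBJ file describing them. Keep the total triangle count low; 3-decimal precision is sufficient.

v -0.877 1.409 -0.328
v -0.189 1.49 -0.097
v -0.676 2.832 0.88
v -1.363 2.751 0.648
v -0.241 1.741 -0.468
v -0.728 3.083 0.509
v -0.536 1.865 -0.786
v -1.023 3.207 0.191
v -0.961 1.815 -0.929
v -1.448 3.157 0.048
v -1.354 1.61 -0.843
v -1.841 2.952 0.134
v -1.564 1.328 -0.56
v -2.051 2.67 0.417
v -1.512 1.077 -0.189
v -1.999 2.419 0.788
v -1.217 0.953 0.129
v -1.704 2.295 1.106
v -0.792 1.003 0.272
v -1.279 2.345 1.249
v -0.399 1.208 0.186
v -0.886 2.55 1.163
v -1.149 1.561 2.183
v -0.749 1.317 2.857
v -1.711 0.363 2.083
v -1.311 0.119 2.757
v -1.911 0.676 2.814
v -1.563 1.417 2.876
v -0.897 0.263 2.064
v -0.549 1.004 2.126
v -0.594 0.515 2.783
v -1.22 0.77 3.247
v -1.24 0.91 1.693
v -1.866 1.165 2.157
v -0.9 1.544 2.529
v -1.56 0.136 2.411
v -1.912 0.463 2.445
v -1.678 0.32 2.841
v -1.378 1.603 2.54
v -1.143 1.459 2.936
v -1.826 1.083 2.911
v -1.317 0.221 2.004
v -1.082 0.077 2.4
v -0.782 1.36 2.099
v -0.548 1.217 2.495
v -0.634 0.597 2.029
v -0.574 0.93 2.882
v -0.904 0.225 2.823
v -0.66 0.31 2.415
v -0.456 0.745 2.452
v -0.942 1.08 3.154
v -1.272 0.375 3.095
v -1.624 0.703 3.129
v -1.42 1.138 3.165
v -0.85 0.608 3.111
v -1.188 1.305 1.845
v -1.518 0.6 1.786
v -1.04 0.542 1.775
v -0.836 0.977 1.811
v -1.556 1.455 2.117
v -1.886 0.75 2.058
v -2.004 0.935 2.488
v -1.8 1.37 2.525
v -1.61 1.072 1.829
v 2.815 -3.846 0.953
v 2.619 -4.191 2.223
v 3.139 -2.259 1.435
v 2.943 -2.604 2.704
v 3.717 -4.056 1.036
v 3.521 -4.401 2.305
v 4.041 -2.469 1.517
v 3.845 -2.814 2.787
v -0.888 -2.132 0.669
v -0.438 -2.085 1.34
v -1.732 -3.248 1.311
v -0.666 -1.876 1.404
v -0.928 -1.706 1.356
v -1.184 -1.6 1.204
v -1.394 -1.576 0.969
v -1.528 -1.636 0.689
v -1.564 -1.772 0.406
v -1.498 -1.962 0.163
v -1.338 -2.178 -0.003
v -1.11 -2.388 -0.067
v -0.848 -2.558 -0.019
v -0.592 -2.663 0.134
v -0.382 -2.688 0.368
v -0.248 -2.628 0.648
v -0.212 -2.492 0.931
v -0.278 -2.302 1.174
f 2 1 5
f 2 5 3
f 3 5 6
f 3 6 4
f 5 1 7
f 5 7 6
f 6 7 8
f 6 8 4
f 7 1 9
f 7 9 8
f 8 9 10
f 8 10 4
f 9 1 11
f 9 11 10
f 10 11 12
f 10 12 4
f 11 1 13
f 11 13 12
f 12 13 14
f 12 14 4
f 13 1 15
f 13 15 14
f 14 15 16
f 14 16 4
f 15 1 17
f 15 17 16
f 16 17 18
f 16 18 4
f 17 1 19
f 17 19 18
f 18 19 20
f 18 20 4
f 19 1 21
f 19 21 20
f 20 21 22
f 20 22 4
f 21 1 2
f 21 2 22
f 22 2 3
f 22 3 4
f 23 60 39
f 60 34 63
f 39 63 28
f 60 63 39
f 23 39 35
f 39 28 40
f 35 40 24
f 39 40 35
f 23 35 44
f 35 24 45
f 44 45 30
f 35 45 44
f 23 44 56
f 44 30 59
f 56 59 33
f 44 59 56
f 23 56 60
f 56 33 64
f 60 64 34
f 56 64 60
f 24 40 51
f 40 28 54
f 51 54 32
f 40 54 51
f 28 63 41
f 63 34 62
f 41 62 27
f 63 62 41
f 34 64 61
f 64 33 57
f 61 57 25
f 64 57 61
f 33 59 58
f 59 30 46
f 58 46 29
f 59 46 58
f 30 45 50
f 45 24 47
f 50 47 31
f 45 47 50
f 26 52 38
f 52 32 53
f 38 53 27
f 52 53 38
f 26 38 36
f 38 27 37
f 36 37 25
f 38 37 36
f 26 36 43
f 36 25 42
f 43 42 29
f 36 42 43
f 26 43 48
f 43 29 49
f 48 49 31
f 43 49 48
f 26 48 52
f 48 31 55
f 52 55 32
f 48 55 52
f 27 53 41
f 53 32 54
f 41 54 28
f 53 54 41
f 25 37 61
f 37 27 62
f 61 62 34
f 37 62 61
f 29 42 58
f 42 25 57
f 58 57 33
f 42 57 58
f 31 49 50
f 49 29 46
f 50 46 30
f 49 46 50
f 32 55 51
f 55 31 47
f 51 47 24
f 55 47 51
f 66 68 65
f 69 66 65
f 65 68 67
f 67 69 65
f 66 72 68
f 70 66 69
f 70 72 66
f 68 72 67
f 71 69 67
f 67 72 71
f 71 70 69
f 72 70 71
f 74 73 76
f 74 76 75
f 76 73 77
f 76 77 75
f 77 73 78
f 77 78 75
f 78 73 79
f 78 79 75
f 79 73 80
f 79 80 75
f 80 73 81
f 80 81 75
f 81 73 82
f 81 82 75
f 82 73 83
f 82 83 75
f 83 73 84
f 83 84 75
f 84 73 85
f 84 85 75
f 85 73 86
f 85 86 75
f 86 73 87
f 86 87 75
f 87 73 88
f 87 88 75
f 88 73 89
f 88 89 75
f 89 73 90
f 89 90 75
f 90 73 74
f 90 74 75



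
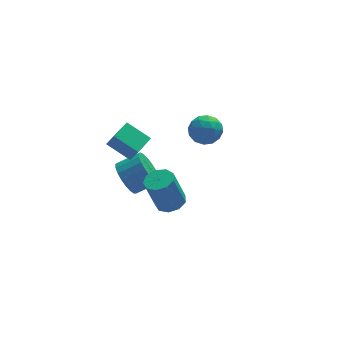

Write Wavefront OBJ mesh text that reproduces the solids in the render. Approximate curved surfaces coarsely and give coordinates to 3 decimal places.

v 0.604 4.18 -0.248
v 0.919 4.699 -0.932
v 1.501 3.081 -0.668
v 1.816 3.6 -1.352
v 2.018 3.814 -0.486
v 1.463 4.493 -0.226
v 0.957 3.287 -1.374
v 0.402 3.966 -1.114
v 1.137 4.147 -1.628
v 1.793 4.473 -1.079
v 0.627 3.307 -0.521
v 1.283 3.633 0.028
v 0.682 4.536 -0.553
v 1.738 3.244 -1.047
v 1.856 3.37 -0.538
v 2.041 3.675 -0.94
v 1.002 4.415 -0.138
v 1.187 4.72 -0.54
v 1.833 4.2 -0.278
v 1.233 3.06 -1.06
v 1.418 3.365 -1.462
v 0.379 4.105 -0.66
v 0.564 4.41 -1.062
v 0.587 3.58 -1.322
v 0.996 4.517 -1.364
v 1.524 3.871 -1.611
v 1.019 3.687 -1.624
v 0.692 4.086 -1.471
v 1.381 4.708 -1.042
v 1.909 4.062 -1.289
v 2.027 4.188 -0.779
v 1.701 4.587 -0.627
v 1.51 4.384 -1.451
v 0.511 3.718 -0.311
v 1.039 3.072 -0.558
v 0.719 3.193 -0.973
v 0.393 3.592 -0.821
v 0.896 3.909 0.011
v 1.424 3.263 -0.236
v 1.728 3.694 -0.129
v 1.401 4.093 0.024
v 0.91 3.396 -0.149
v -2.222 -2.441 0.068
v -1.734 -1.906 0.223
v -2.29 -1.905 1.967
v -2.778 -2.439 1.812
v -2.176 -1.703 0.082
v -2.731 -1.701 1.826
v -2.639 -1.844 -0.065
v -3.195 -1.842 1.678
v -2.907 -2.265 -0.15
v -3.463 -2.263 1.593
v -2.855 -2.768 -0.133
v -3.41 -2.766 1.61
v -2.506 -3.118 -0.022
v -3.062 -3.116 1.722
v -2.025 -3.151 0.132
v -2.581 -3.15 1.875
v -1.636 -2.852 0.256
v -2.192 -2.85 1.999
v -1.521 -2.36 0.292
v -2.077 -2.359 2.035
v -4.254 1.553 1.305
v -3.976 1.112 2.182
v -3.444 2.369 1.458
v -3.166 1.929 2.335
v -3.314 0.751 0.605
v -3.036 0.311 1.482
v -2.504 1.568 0.758
v -2.226 1.127 1.635
v -3.114 2.557 -2.419
v -2.662 2.288 -3.258
v -1.533 2.195 -2.62
v -1.986 2.463 -1.781
v -2.623 2.698 -3.267
v -1.495 2.605 -2.629
v -2.669 3.083 -3.129
v -1.541 2.99 -2.491
v -2.792 3.378 -2.869
v -1.664 3.285 -2.231
v -2.971 3.53 -2.531
v -1.842 3.437 -1.892
v -3.175 3.514 -2.173
v -2.046 3.421 -1.535
v -3.368 3.332 -1.858
v -2.239 3.239 -1.22
v -3.517 3.016 -1.64
v -2.388 2.923 -1.002
v -3.597 2.621 -1.557
v -2.468 2.528 -0.919
v -3.593 2.215 -1.623
v -2.464 2.122 -0.984
v -3.506 1.867 -1.826
v -2.378 1.774 -1.188
v -3.352 1.639 -2.132
v -2.223 1.546 -1.494
v -3.157 1.57 -2.488
v -2.028 1.477 -1.85
v -2.954 1.671 -2.832
v -1.825 1.578 -2.193
v -2.779 1.925 -3.104
v -1.65 1.832 -2.466
f 1 38 17
f 38 12 41
f 17 41 6
f 38 41 17
f 1 17 13
f 17 6 18
f 13 18 2
f 17 18 13
f 1 13 22
f 13 2 23
f 22 23 8
f 13 23 22
f 1 22 34
f 22 8 37
f 34 37 11
f 22 37 34
f 1 34 38
f 34 11 42
f 38 42 12
f 34 42 38
f 2 18 29
f 18 6 32
f 29 32 10
f 18 32 29
f 6 41 19
f 41 12 40
f 19 40 5
f 41 40 19
f 12 42 39
f 42 11 35
f 39 35 3
f 42 35 39
f 11 37 36
f 37 8 24
f 36 24 7
f 37 24 36
f 8 23 28
f 23 2 25
f 28 25 9
f 23 25 28
f 4 30 16
f 30 10 31
f 16 31 5
f 30 31 16
f 4 16 14
f 16 5 15
f 14 15 3
f 16 15 14
f 4 14 21
f 14 3 20
f 21 20 7
f 14 20 21
f 4 21 26
f 21 7 27
f 26 27 9
f 21 27 26
f 4 26 30
f 26 9 33
f 30 33 10
f 26 33 30
f 5 31 19
f 31 10 32
f 19 32 6
f 31 32 19
f 3 15 39
f 15 5 40
f 39 40 12
f 15 40 39
f 7 20 36
f 20 3 35
f 36 35 11
f 20 35 36
f 9 27 28
f 27 7 24
f 28 24 8
f 27 24 28
f 10 33 29
f 33 9 25
f 29 25 2
f 33 25 29
f 44 43 47
f 44 47 45
f 45 47 48
f 45 48 46
f 47 43 49
f 47 49 48
f 48 49 50
f 48 50 46
f 49 43 51
f 49 51 50
f 50 51 52
f 50 52 46
f 51 43 53
f 51 53 52
f 52 53 54
f 52 54 46
f 53 43 55
f 53 55 54
f 54 55 56
f 54 56 46
f 55 43 57
f 55 57 56
f 56 57 58
f 56 58 46
f 57 43 59
f 57 59 58
f 58 59 60
f 58 60 46
f 59 43 61
f 59 61 60
f 60 61 62
f 60 62 46
f 61 43 44
f 61 44 62
f 62 44 45
f 62 45 46
f 64 66 63
f 67 64 63
f 63 66 65
f 65 67 63
f 64 70 66
f 68 64 67
f 68 70 64
f 66 70 65
f 69 67 65
f 65 70 69
f 69 68 67
f 70 68 69
f 72 71 75
f 72 75 73
f 73 75 76
f 73 76 74
f 75 71 77
f 75 77 76
f 76 77 78
f 76 78 74
f 77 71 79
f 77 79 78
f 78 79 80
f 78 80 74
f 79 71 81
f 79 81 80
f 80 81 82
f 80 82 74
f 81 71 83
f 81 83 82
f 82 83 84
f 82 84 74
f 83 71 85
f 83 85 84
f 84 85 86
f 84 86 74
f 85 71 87
f 85 87 86
f 86 87 88
f 86 88 74
f 87 71 89
f 87 89 88
f 88 89 90
f 88 90 74
f 89 71 91
f 89 91 90
f 90 91 92
f 90 92 74
f 91 71 93
f 91 93 92
f 92 93 94
f 92 94 74
f 93 71 95
f 93 95 94
f 94 95 96
f 94 96 74
f 95 71 97
f 95 97 96
f 96 97 98
f 96 98 74
f 97 71 99
f 97 99 98
f 98 99 100
f 98 100 74
f 99 71 101
f 99 101 100
f 100 101 102
f 100 102 74
f 101 71 72
f 101 72 102
f 102 72 73
f 102 73 74



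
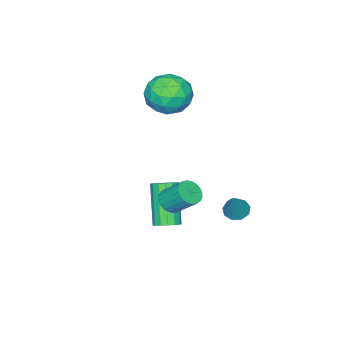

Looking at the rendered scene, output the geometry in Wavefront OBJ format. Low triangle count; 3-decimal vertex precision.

v -2.915 2.315 -3.243
v -2.43 2.467 -3.561
v -2.145 2.665 -1.897
v -2.671 2.795 -3.508
v -3.027 2.897 -3.331
v -3.331 2.727 -3.113
v -3.44 2.364 -2.956
v -3.303 1.978 -2.933
v -2.985 1.749 -3.056
v -2.634 1.785 -3.266
v -2.415 2.069 -3.465
v 1.488 2.397 -0.05
v 1.854 2.086 0.31
v 1.738 3.012 1.229
v 1.372 3.323 0.87
v 2.007 2.22 0.194
v 1.891 3.146 1.113
v 2.081 2.381 0.041
v 1.965 3.307 0.961
v 2.065 2.544 -0.125
v 1.949 3.471 0.794
v 1.961 2.685 -0.281
v 1.845 3.612 0.638
v 1.785 2.782 -0.401
v 1.669 3.709 0.518
v 1.564 2.821 -0.467
v 1.448 3.747 0.452
v 1.331 2.795 -0.47
v 1.215 3.721 0.449
v 1.122 2.708 -0.409
v 1.006 3.634 0.51
v 0.969 2.574 -0.293
v 0.853 3.5 0.626
v 0.895 2.413 -0.141
v 0.779 3.339 0.779
v 0.911 2.249 0.026
v 0.795 3.176 0.945
v 1.015 2.108 0.182
v 0.899 3.035 1.101
v 1.191 2.011 0.302
v 1.075 2.938 1.221
v 1.412 1.973 0.368
v 1.296 2.899 1.287
v 1.645 1.999 0.371
v 1.529 2.925 1.29
v -3.723 -1.138 1.895
v -3.155 -1.557 0.992
v -4.485 -2.803 2.188
v -3.917 -3.222 1.285
v -3.346 -2.922 2.233
v -2.875 -1.893 2.051
v -4.765 -2.467 1.129
v -4.294 -1.438 0.947
v -3.799 -2.379 0.518
v -2.922 -2.66 1.201
v -4.718 -1.7 1.979
v -3.841 -1.981 2.662
v -3.372 -1.201 1.417
v -4.268 -3.159 1.763
v -3.933 -2.982 2.319
v -3.599 -3.229 1.789
v -3.207 -1.399 2.04
v -2.874 -1.645 1.51
v -2.986 -2.447 2.239
v -4.766 -2.715 1.67
v -4.433 -2.961 1.14
v -4.041 -1.131 1.391
v -3.707 -1.378 0.861
v -4.654 -1.913 0.941
v -3.417 -1.931 0.609
v -3.865 -2.909 0.781
v -4.363 -2.465 0.689
v -4.086 -1.861 0.582
v -2.901 -2.096 1.01
v -3.349 -3.075 1.182
v -3.014 -2.898 1.739
v -2.737 -2.293 1.632
v -3.28 -2.579 0.731
v -4.291 -1.285 1.998
v -4.739 -2.264 2.17
v -4.903 -2.067 1.548
v -4.626 -1.462 1.441
v -3.775 -1.451 2.399
v -4.223 -2.429 2.571
v -3.554 -2.499 2.598
v -3.277 -1.895 2.491
v -4.36 -1.781 2.449
v -0.419 0.604 -3.602
v 0.005 0.179 -3.604
v -0.878 -0.709 -1.88
v -1.301 -0.284 -1.878
v 0.12 0.407 -3.427
v -0.762 -0.481 -1.704
v 0.092 0.687 -3.297
v -0.791 -0.2 -1.574
v -0.074 0.946 -3.249
v -0.957 0.058 -1.526
v -0.332 1.112 -3.296
v -1.215 0.225 -1.572
v -0.613 1.143 -3.424
v -1.496 0.255 -1.7
v -0.842 1.029 -3.6
v -1.725 0.141 -1.876
v -0.958 0.801 -3.776
v -1.84 -0.087 -2.053
v -0.929 0.52 -3.906
v -1.812 -0.367 -2.183
v -0.763 0.262 -3.954
v -1.646 -0.626 -2.231
v -0.505 0.095 -3.908
v -1.388 -0.792 -2.184
v -0.224 0.065 -3.78
v -1.107 -0.823 -2.056
f 2 1 4
f 2 4 3
f 4 1 5
f 4 5 3
f 5 1 6
f 5 6 3
f 6 1 7
f 6 7 3
f 7 1 8
f 7 8 3
f 8 1 9
f 8 9 3
f 9 1 10
f 9 10 3
f 10 1 11
f 10 11 3
f 11 1 2
f 11 2 3
f 13 12 16
f 13 16 14
f 14 16 17
f 14 17 15
f 16 12 18
f 16 18 17
f 17 18 19
f 17 19 15
f 18 12 20
f 18 20 19
f 19 20 21
f 19 21 15
f 20 12 22
f 20 22 21
f 21 22 23
f 21 23 15
f 22 12 24
f 22 24 23
f 23 24 25
f 23 25 15
f 24 12 26
f 24 26 25
f 25 26 27
f 25 27 15
f 26 12 28
f 26 28 27
f 27 28 29
f 27 29 15
f 28 12 30
f 28 30 29
f 29 30 31
f 29 31 15
f 30 12 32
f 30 32 31
f 31 32 33
f 31 33 15
f 32 12 34
f 32 34 33
f 33 34 35
f 33 35 15
f 34 12 36
f 34 36 35
f 35 36 37
f 35 37 15
f 36 12 38
f 36 38 37
f 37 38 39
f 37 39 15
f 38 12 40
f 38 40 39
f 39 40 41
f 39 41 15
f 40 12 42
f 40 42 41
f 41 42 43
f 41 43 15
f 42 12 44
f 42 44 43
f 43 44 45
f 43 45 15
f 44 12 13
f 44 13 45
f 45 13 14
f 45 14 15
f 46 83 62
f 83 57 86
f 62 86 51
f 83 86 62
f 46 62 58
f 62 51 63
f 58 63 47
f 62 63 58
f 46 58 67
f 58 47 68
f 67 68 53
f 58 68 67
f 46 67 79
f 67 53 82
f 79 82 56
f 67 82 79
f 46 79 83
f 79 56 87
f 83 87 57
f 79 87 83
f 47 63 74
f 63 51 77
f 74 77 55
f 63 77 74
f 51 86 64
f 86 57 85
f 64 85 50
f 86 85 64
f 57 87 84
f 87 56 80
f 84 80 48
f 87 80 84
f 56 82 81
f 82 53 69
f 81 69 52
f 82 69 81
f 53 68 73
f 68 47 70
f 73 70 54
f 68 70 73
f 49 75 61
f 75 55 76
f 61 76 50
f 75 76 61
f 49 61 59
f 61 50 60
f 59 60 48
f 61 60 59
f 49 59 66
f 59 48 65
f 66 65 52
f 59 65 66
f 49 66 71
f 66 52 72
f 71 72 54
f 66 72 71
f 49 71 75
f 71 54 78
f 75 78 55
f 71 78 75
f 50 76 64
f 76 55 77
f 64 77 51
f 76 77 64
f 48 60 84
f 60 50 85
f 84 85 57
f 60 85 84
f 52 65 81
f 65 48 80
f 81 80 56
f 65 80 81
f 54 72 73
f 72 52 69
f 73 69 53
f 72 69 73
f 55 78 74
f 78 54 70
f 74 70 47
f 78 70 74
f 89 88 92
f 89 92 90
f 90 92 93
f 90 93 91
f 92 88 94
f 92 94 93
f 93 94 95
f 93 95 91
f 94 88 96
f 94 96 95
f 95 96 97
f 95 97 91
f 96 88 98
f 96 98 97
f 97 98 99
f 97 99 91
f 98 88 100
f 98 100 99
f 99 100 101
f 99 101 91
f 100 88 102
f 100 102 101
f 101 102 103
f 101 103 91
f 102 88 104
f 102 104 103
f 103 104 105
f 103 105 91
f 104 88 106
f 104 106 105
f 105 106 107
f 105 107 91
f 106 88 108
f 106 108 107
f 107 108 109
f 107 109 91
f 108 88 110
f 108 110 109
f 109 110 111
f 109 111 91
f 110 88 112
f 110 112 111
f 111 112 113
f 111 113 91
f 112 88 89
f 112 89 113
f 113 89 90
f 113 90 91



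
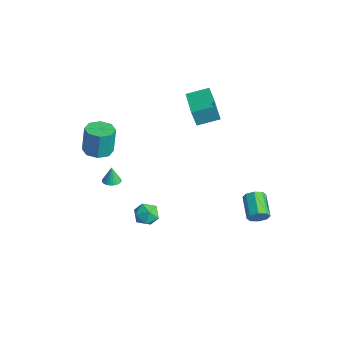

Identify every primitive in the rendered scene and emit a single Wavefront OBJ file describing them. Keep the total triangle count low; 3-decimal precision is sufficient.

v -3.279 3.677 1.194
v -3.454 3.412 2.362
v -2.767 4.981 1.567
v -2.942 4.717 2.734
v -1.338 2.883 1.306
v -1.513 2.619 2.473
v -0.826 4.188 1.678
v -1.001 3.923 2.846
v -0.986 -3.016 -0.728
v -0.579 -3.39 -0.638
v -1.134 -2.924 0.328
v -0.466 -3.203 -0.638
v -0.432 -2.988 -0.652
v -0.482 -2.777 -0.678
v -0.609 -2.602 -0.711
v -0.793 -2.49 -0.746
v -1.007 -2.459 -0.779
v -1.217 -2.512 -0.804
v -1.392 -2.642 -0.818
v -1.506 -2.828 -0.817
v -1.54 -3.044 -0.803
v -1.49 -3.255 -0.778
v -1.363 -3.43 -0.745
v -1.178 -3.541 -0.709
v -0.965 -3.573 -0.676
v -0.754 -3.52 -0.651
v -1.24 -3.709 2.28
v -0.792 -2.944 2.199
v -0.893 -2.705 3.899
v -1.34 -3.471 3.98
v -1.466 -2.859 2.147
v -1.567 -2.62 3.847
v -2.007 -3.272 2.173
v -2.108 -3.033 3.873
v -2.099 -3.941 2.261
v -2.2 -3.703 3.962
v -1.687 -4.475 2.361
v -1.788 -4.236 4.061
v -1.013 -4.56 2.413
v -1.114 -4.321 4.113
v -0.472 -4.147 2.387
v -0.573 -3.908 4.087
v -0.38 -3.477 2.298
v -0.481 -3.239 3.999
v 4.662 3.349 -2.648
v 5.006 3.673 -2.159
v 3.643 4.255 -1.584
v 3.298 3.931 -2.072
v 4.949 3.962 -2.588
v 3.586 4.545 -2.013
v 4.723 3.892 -3.052
v 3.36 4.474 -2.477
v 4.461 3.504 -3.279
v 3.098 4.086 -2.703
v 4.317 3.025 -3.136
v 2.954 3.607 -2.561
v 4.374 2.735 -2.707
v 3.011 3.318 -2.132
v 4.6 2.806 -2.243
v 3.237 3.388 -1.668
v 4.862 3.194 -2.017
v 3.499 3.776 -1.441
v 1.979 -1.758 -1.941
v 2.68 -2.068 -1.622
v 1.32 -2.872 -1.578
v 2.021 -3.182 -1.259
v 1.65 -2.534 -0.895
v 2.057 -1.846 -1.119
v 1.943 -3.094 -2.081
v 2.35 -2.406 -2.305
v 2.658 -2.894 -1.708
v 2.477 -2.548 -0.975
v 1.523 -2.392 -2.225
v 1.342 -2.046 -1.492
f 2 4 1
f 5 2 1
f 1 4 3
f 3 5 1
f 2 8 4
f 6 2 5
f 6 8 2
f 4 8 3
f 7 5 3
f 3 8 7
f 7 6 5
f 8 6 7
f 10 9 12
f 10 12 11
f 12 9 13
f 12 13 11
f 13 9 14
f 13 14 11
f 14 9 15
f 14 15 11
f 15 9 16
f 15 16 11
f 16 9 17
f 16 17 11
f 17 9 18
f 17 18 11
f 18 9 19
f 18 19 11
f 19 9 20
f 19 20 11
f 20 9 21
f 20 21 11
f 21 9 22
f 21 22 11
f 22 9 23
f 22 23 11
f 23 9 24
f 23 24 11
f 24 9 25
f 24 25 11
f 25 9 26
f 25 26 11
f 26 9 10
f 26 10 11
f 28 27 31
f 28 31 29
f 29 31 32
f 29 32 30
f 31 27 33
f 31 33 32
f 32 33 34
f 32 34 30
f 33 27 35
f 33 35 34
f 34 35 36
f 34 36 30
f 35 27 37
f 35 37 36
f 36 37 38
f 36 38 30
f 37 27 39
f 37 39 38
f 38 39 40
f 38 40 30
f 39 27 41
f 39 41 40
f 40 41 42
f 40 42 30
f 41 27 43
f 41 43 42
f 42 43 44
f 42 44 30
f 43 27 28
f 43 28 44
f 44 28 29
f 44 29 30
f 46 45 49
f 46 49 47
f 47 49 50
f 47 50 48
f 49 45 51
f 49 51 50
f 50 51 52
f 50 52 48
f 51 45 53
f 51 53 52
f 52 53 54
f 52 54 48
f 53 45 55
f 53 55 54
f 54 55 56
f 54 56 48
f 55 45 57
f 55 57 56
f 56 57 58
f 56 58 48
f 57 45 59
f 57 59 58
f 58 59 60
f 58 60 48
f 59 45 61
f 59 61 60
f 60 61 62
f 60 62 48
f 61 45 46
f 61 46 62
f 62 46 47
f 62 47 48
f 63 74 68
f 63 68 64
f 63 64 70
f 63 70 73
f 63 73 74
f 64 68 72
f 68 74 67
f 74 73 65
f 73 70 69
f 70 64 71
f 66 72 67
f 66 67 65
f 66 65 69
f 66 69 71
f 66 71 72
f 67 72 68
f 65 67 74
f 69 65 73
f 71 69 70
f 72 71 64



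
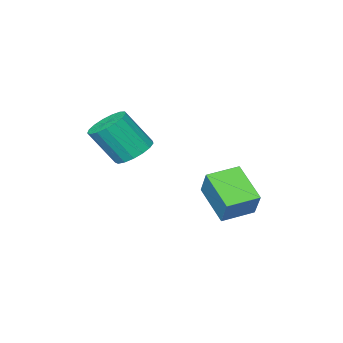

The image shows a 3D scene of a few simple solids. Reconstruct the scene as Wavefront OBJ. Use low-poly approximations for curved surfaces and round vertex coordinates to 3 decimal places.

v 2.675 -2.419 0.817
v 3.359 -2.039 0.65
v 4.049 -2.681 2.017
v 3.365 -3.061 2.183
v 3.165 -1.789 0.865
v 3.855 -2.43 2.232
v 2.859 -1.683 1.069
v 3.549 -2.324 2.436
v 2.511 -1.746 1.216
v 3.201 -2.387 2.582
v 2.2 -1.963 1.27
v 2.89 -2.604 2.637
v 1.999 -2.284 1.221
v 2.688 -2.926 2.588
v 1.952 -2.637 1.08
v 2.641 -3.278 2.446
v 2.07 -2.939 0.877
v 2.76 -3.581 2.244
v 2.328 -3.123 0.661
v 3.018 -3.765 2.028
v 2.665 -3.145 0.481
v 3.354 -3.787 1.848
v 3.004 -3.001 0.377
v 3.694 -3.643 1.744
v 3.268 -2.724 0.374
v 3.958 -3.366 1.741
v 3.396 -2.377 0.473
v 4.086 -3.018 1.84
v -1.511 -0.937 -2.809
v -1.727 -2.36 -1.849
v -1.182 -0.245 -1.71
v -1.398 -1.668 -0.749
v -0.242 -1.252 -2.991
v -0.458 -2.675 -2.03
v 0.087 -0.56 -1.891
v -0.129 -1.983 -0.931
f 2 1 5
f 2 5 3
f 3 5 6
f 3 6 4
f 5 1 7
f 5 7 6
f 6 7 8
f 6 8 4
f 7 1 9
f 7 9 8
f 8 9 10
f 8 10 4
f 9 1 11
f 9 11 10
f 10 11 12
f 10 12 4
f 11 1 13
f 11 13 12
f 12 13 14
f 12 14 4
f 13 1 15
f 13 15 14
f 14 15 16
f 14 16 4
f 15 1 17
f 15 17 16
f 16 17 18
f 16 18 4
f 17 1 19
f 17 19 18
f 18 19 20
f 18 20 4
f 19 1 21
f 19 21 20
f 20 21 22
f 20 22 4
f 21 1 23
f 21 23 22
f 22 23 24
f 22 24 4
f 23 1 25
f 23 25 24
f 24 25 26
f 24 26 4
f 25 1 27
f 25 27 26
f 26 27 28
f 26 28 4
f 27 1 2
f 27 2 28
f 28 2 3
f 28 3 4
f 30 32 29
f 33 30 29
f 29 32 31
f 31 33 29
f 30 36 32
f 34 30 33
f 34 36 30
f 32 36 31
f 35 33 31
f 31 36 35
f 35 34 33
f 36 34 35



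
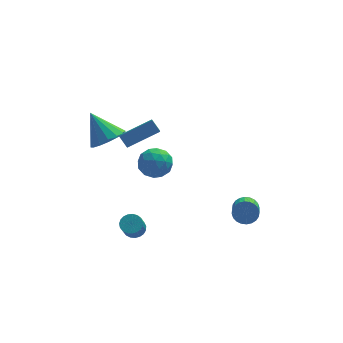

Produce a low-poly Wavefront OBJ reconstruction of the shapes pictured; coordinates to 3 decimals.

v -2.778 0.104 3.347
v -2.827 -0.683 3.894
v -1.019 0.558 4.158
v -1.067 -0.229 4.705
v -2.393 -0.331 2.755
v -2.441 -1.118 3.302
v -0.633 0.123 3.566
v -0.682 -0.664 4.113
v -3.3 1.78 1.722
v -2.475 2.472 1.799
v -4.2 2.68 3.278
v -2.836 2.716 1.449
v -3.322 2.709 1.172
v -3.801 2.452 1.043
v -4.147 2.016 1.095
v -4.265 1.516 1.316
v -4.125 1.087 1.646
v -3.764 0.844 1.996
v -3.278 0.851 2.273
v -2.799 1.107 2.402
v -2.453 1.543 2.35
v -2.335 2.043 2.129
v 3.985 -0.299 -2.952
v 4.284 -0.687 -3.507
v 4.074 -2.228 -2.543
v 3.775 -1.841 -1.988
v 4.518 -0.622 -3.351
v 4.308 -2.163 -2.388
v 4.671 -0.507 -3.135
v 4.461 -2.049 -2.171
v 4.72 -0.361 -2.891
v 4.51 -1.903 -1.927
v 4.657 -0.206 -2.656
v 4.447 -1.747 -1.692
v 4.491 -0.064 -2.466
v 4.281 -1.606 -1.502
v 4.249 0.041 -2.35
v 4.039 -1.5 -1.386
v 3.966 0.095 -2.326
v 3.756 -1.447 -1.362
v 3.686 0.088 -2.397
v 3.476 -1.453 -1.433
v 3.452 0.023 -2.552
v 3.242 -1.518 -1.589
v 3.299 -0.091 -2.769
v 3.089 -1.633 -1.805
v 3.25 -0.237 -3.013
v 3.04 -1.779 -2.049
v 3.313 -0.393 -3.248
v 3.103 -1.934 -2.284
v 3.479 -0.534 -3.438
v 3.269 -2.076 -2.474
v 3.721 -0.64 -3.554
v 3.511 -2.181 -2.59
v 4.004 -0.693 -3.578
v 3.794 -2.235 -2.614
v -0.509 0.943 0.566
v 0.03 0.308 1.155
v -1.81 -0.068 0.665
v -1.271 -0.703 1.254
v -1.553 0.209 1.612
v -0.749 0.834 1.551
v -1.031 -0.594 0.269
v -0.227 0.031 0.208
v -0.293 -0.642 0.972
v -0.616 -0.145 1.802
v -1.164 0.385 0.018
v -1.487 0.882 0.848
v -0.126 0.714 0.851
v -1.654 -0.474 0.969
v -1.82 0.062 1.179
v -1.504 -0.311 1.525
v -0.583 1.024 1.084
v -0.267 0.651 1.431
v -1.197 0.593 1.7
v -1.513 -0.411 0.389
v -1.197 -0.784 0.736
v -0.276 0.551 0.295
v 0.04 0.178 0.641
v -0.583 -0.353 0.12
v 0.002 -0.217 1.09
v -0.763 -0.812 1.149
v -0.622 -0.748 0.57
v -0.149 -0.38 0.533
v -0.188 0.075 1.578
v -0.953 -0.519 1.637
v -1.118 0.017 1.847
v -0.646 0.384 1.811
v -0.378 -0.484 1.47
v -0.827 0.759 0.183
v -1.592 0.165 0.242
v -1.134 -0.144 0.009
v -0.662 0.223 -0.027
v -1.017 1.052 0.671
v -1.782 0.457 0.73
v -1.631 0.62 1.287
v -1.158 0.988 1.25
v -1.402 0.724 0.35
v -2.133 -1.238 -3.376
v -1.535 -1.464 -3.402
v -1.749 -2.149 -2.391
v -2.347 -1.922 -2.364
v -1.505 -1.248 -3.249
v -1.72 -1.933 -2.238
v -1.584 -1.03 -3.119
v -1.799 -1.715 -2.107
v -1.758 -0.848 -3.032
v -1.973 -1.533 -2.021
v -1.997 -0.733 -3.005
v -2.212 -1.418 -1.994
v -2.259 -0.706 -3.043
v -2.474 -1.391 -2.031
v -2.499 -0.77 -3.137
v -2.714 -1.455 -2.126
v -2.676 -0.916 -3.273
v -2.891 -1.6 -2.262
v -2.759 -1.117 -3.427
v -2.974 -1.801 -2.416
v -2.733 -1.338 -3.572
v -2.948 -2.023 -2.56
v -2.604 -1.543 -3.682
v -2.819 -2.228 -2.671
v -2.393 -1.694 -3.74
v -2.608 -2.379 -2.729
v -2.137 -1.767 -3.735
v -2.352 -2.452 -2.724
v -1.88 -1.748 -3.668
v -2.095 -2.433 -2.657
v -1.667 -1.641 -3.55
v -1.882 -2.326 -2.539
f 2 4 1
f 5 2 1
f 1 4 3
f 3 5 1
f 2 8 4
f 6 2 5
f 6 8 2
f 4 8 3
f 7 5 3
f 3 8 7
f 7 6 5
f 8 6 7
f 10 9 12
f 10 12 11
f 12 9 13
f 12 13 11
f 13 9 14
f 13 14 11
f 14 9 15
f 14 15 11
f 15 9 16
f 15 16 11
f 16 9 17
f 16 17 11
f 17 9 18
f 17 18 11
f 18 9 19
f 18 19 11
f 19 9 20
f 19 20 11
f 20 9 21
f 20 21 11
f 21 9 22
f 21 22 11
f 22 9 10
f 22 10 11
f 24 23 27
f 24 27 25
f 25 27 28
f 25 28 26
f 27 23 29
f 27 29 28
f 28 29 30
f 28 30 26
f 29 23 31
f 29 31 30
f 30 31 32
f 30 32 26
f 31 23 33
f 31 33 32
f 32 33 34
f 32 34 26
f 33 23 35
f 33 35 34
f 34 35 36
f 34 36 26
f 35 23 37
f 35 37 36
f 36 37 38
f 36 38 26
f 37 23 39
f 37 39 38
f 38 39 40
f 38 40 26
f 39 23 41
f 39 41 40
f 40 41 42
f 40 42 26
f 41 23 43
f 41 43 42
f 42 43 44
f 42 44 26
f 43 23 45
f 43 45 44
f 44 45 46
f 44 46 26
f 45 23 47
f 45 47 46
f 46 47 48
f 46 48 26
f 47 23 49
f 47 49 48
f 48 49 50
f 48 50 26
f 49 23 51
f 49 51 50
f 50 51 52
f 50 52 26
f 51 23 53
f 51 53 52
f 52 53 54
f 52 54 26
f 53 23 55
f 53 55 54
f 54 55 56
f 54 56 26
f 55 23 24
f 55 24 56
f 56 24 25
f 56 25 26
f 57 94 73
f 94 68 97
f 73 97 62
f 94 97 73
f 57 73 69
f 73 62 74
f 69 74 58
f 73 74 69
f 57 69 78
f 69 58 79
f 78 79 64
f 69 79 78
f 57 78 90
f 78 64 93
f 90 93 67
f 78 93 90
f 57 90 94
f 90 67 98
f 94 98 68
f 90 98 94
f 58 74 85
f 74 62 88
f 85 88 66
f 74 88 85
f 62 97 75
f 97 68 96
f 75 96 61
f 97 96 75
f 68 98 95
f 98 67 91
f 95 91 59
f 98 91 95
f 67 93 92
f 93 64 80
f 92 80 63
f 93 80 92
f 64 79 84
f 79 58 81
f 84 81 65
f 79 81 84
f 60 86 72
f 86 66 87
f 72 87 61
f 86 87 72
f 60 72 70
f 72 61 71
f 70 71 59
f 72 71 70
f 60 70 77
f 70 59 76
f 77 76 63
f 70 76 77
f 60 77 82
f 77 63 83
f 82 83 65
f 77 83 82
f 60 82 86
f 82 65 89
f 86 89 66
f 82 89 86
f 61 87 75
f 87 66 88
f 75 88 62
f 87 88 75
f 59 71 95
f 71 61 96
f 95 96 68
f 71 96 95
f 63 76 92
f 76 59 91
f 92 91 67
f 76 91 92
f 65 83 84
f 83 63 80
f 84 80 64
f 83 80 84
f 66 89 85
f 89 65 81
f 85 81 58
f 89 81 85
f 100 99 103
f 100 103 101
f 101 103 104
f 101 104 102
f 103 99 105
f 103 105 104
f 104 105 106
f 104 106 102
f 105 99 107
f 105 107 106
f 106 107 108
f 106 108 102
f 107 99 109
f 107 109 108
f 108 109 110
f 108 110 102
f 109 99 111
f 109 111 110
f 110 111 112
f 110 112 102
f 111 99 113
f 111 113 112
f 112 113 114
f 112 114 102
f 113 99 115
f 113 115 114
f 114 115 116
f 114 116 102
f 115 99 117
f 115 117 116
f 116 117 118
f 116 118 102
f 117 99 119
f 117 119 118
f 118 119 120
f 118 120 102
f 119 99 121
f 119 121 120
f 120 121 122
f 120 122 102
f 121 99 123
f 121 123 122
f 122 123 124
f 122 124 102
f 123 99 125
f 123 125 124
f 124 125 126
f 124 126 102
f 125 99 127
f 125 127 126
f 126 127 128
f 126 128 102
f 127 99 129
f 127 129 128
f 128 129 130
f 128 130 102
f 129 99 100
f 129 100 130
f 130 100 101
f 130 101 102



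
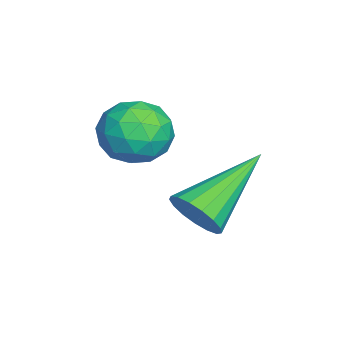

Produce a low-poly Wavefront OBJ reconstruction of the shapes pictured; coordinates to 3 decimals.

v -2.865 0.086 -1.689
v -2.413 -0.383 -1.481
v -3.687 -0.517 -1.259
v -3.235 -0.986 -1.051
v -3.248 -0.369 -0.756
v -2.741 0.003 -1.022
v -3.359 -0.903 -1.718
v -2.852 -0.531 -1.984
v -2.718 -0.994 -1.499
v -2.65 -0.664 -0.905
v -3.45 -0.236 -1.835
v -3.382 0.094 -1.241
v -2.567 -0.096 -1.622
v -3.533 -0.804 -1.118
v -3.541 -0.442 -0.944
v -3.275 -0.717 -0.822
v -2.76 0.131 -1.353
v -2.494 -0.144 -1.23
v -2.985 -0.136 -0.805
v -3.606 -0.756 -1.51
v -3.34 -1.031 -1.387
v -2.825 -0.183 -1.918
v -2.559 -0.458 -1.796
v -3.115 -0.764 -1.935
v -2.481 -0.73 -1.511
v -2.964 -1.085 -1.259
v -3.037 -1.036 -1.651
v -2.739 -0.817 -1.807
v -2.44 -0.536 -1.162
v -2.923 -0.891 -0.909
v -2.931 -0.528 -0.736
v -2.633 -0.309 -0.892
v -2.62 -0.895 -1.172
v -3.177 -0.009 -1.831
v -3.66 -0.364 -1.578
v -3.467 -0.591 -1.848
v -3.169 -0.372 -2.004
v -3.136 0.185 -1.481
v -3.619 -0.17 -1.229
v -3.361 -0.083 -0.933
v -3.063 0.136 -1.089
v -3.48 -0.005 -1.568
v -1.842 0.622 -2.488
v -1.58 0.546 -2.023
v -2.938 1.598 -1.712
v -1.466 0.755 -2.124
v -1.439 0.933 -2.31
v -1.504 1.04 -2.536
v -1.646 1.051 -2.751
v -1.834 0.964 -2.906
v -2.023 0.798 -2.965
v -2.171 0.593 -2.915
v -2.244 0.393 -2.768
v -2.225 0.247 -2.556
v -2.118 0.186 -2.328
v -1.948 0.225 -2.138
v -1.754 0.355 -2.027
f 1 38 17
f 38 12 41
f 17 41 6
f 38 41 17
f 1 17 13
f 17 6 18
f 13 18 2
f 17 18 13
f 1 13 22
f 13 2 23
f 22 23 8
f 13 23 22
f 1 22 34
f 22 8 37
f 34 37 11
f 22 37 34
f 1 34 38
f 34 11 42
f 38 42 12
f 34 42 38
f 2 18 29
f 18 6 32
f 29 32 10
f 18 32 29
f 6 41 19
f 41 12 40
f 19 40 5
f 41 40 19
f 12 42 39
f 42 11 35
f 39 35 3
f 42 35 39
f 11 37 36
f 37 8 24
f 36 24 7
f 37 24 36
f 8 23 28
f 23 2 25
f 28 25 9
f 23 25 28
f 4 30 16
f 30 10 31
f 16 31 5
f 30 31 16
f 4 16 14
f 16 5 15
f 14 15 3
f 16 15 14
f 4 14 21
f 14 3 20
f 21 20 7
f 14 20 21
f 4 21 26
f 21 7 27
f 26 27 9
f 21 27 26
f 4 26 30
f 26 9 33
f 30 33 10
f 26 33 30
f 5 31 19
f 31 10 32
f 19 32 6
f 31 32 19
f 3 15 39
f 15 5 40
f 39 40 12
f 15 40 39
f 7 20 36
f 20 3 35
f 36 35 11
f 20 35 36
f 9 27 28
f 27 7 24
f 28 24 8
f 27 24 28
f 10 33 29
f 33 9 25
f 29 25 2
f 33 25 29
f 44 43 46
f 44 46 45
f 46 43 47
f 46 47 45
f 47 43 48
f 47 48 45
f 48 43 49
f 48 49 45
f 49 43 50
f 49 50 45
f 50 43 51
f 50 51 45
f 51 43 52
f 51 52 45
f 52 43 53
f 52 53 45
f 53 43 54
f 53 54 45
f 54 43 55
f 54 55 45
f 55 43 56
f 55 56 45
f 56 43 57
f 56 57 45
f 57 43 44
f 57 44 45



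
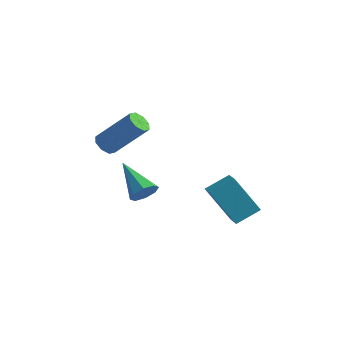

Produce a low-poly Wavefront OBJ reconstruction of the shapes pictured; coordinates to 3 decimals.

v -1.676 -1.173 -3.018
v -1.276 -0.667 -2.803
v -3.184 -0.387 -2.062
v -1.507 -0.559 -3.256
v -1.837 -0.81 -3.57
v -2.073 -1.274 -3.56
v -2.076 -1.679 -3.233
v -1.845 -1.787 -2.779
v -1.515 -1.535 -2.465
v -1.279 -1.071 -2.475
v 1.348 -1.108 -2.039
v 2.024 -0.247 -1.478
v 0.659 -0.252 -2.522
v 1.335 0.609 -1.961
v 2.525 -1.029 -3.579
v 3.201 -0.168 -3.018
v 1.836 -0.173 -4.062
v 2.512 0.688 -3.501
v -2.307 -3.177 0.867
v -1.907 -3.103 0.483
v -0.592 -2.61 1.949
v -0.993 -2.683 2.333
v -2.128 -2.744 0.56
v -0.813 -2.251 2.026
v -2.454 -2.638 0.817
v -1.139 -2.145 2.283
v -2.694 -2.848 1.104
v -1.38 -2.355 2.57
v -2.708 -3.25 1.251
v -1.393 -2.757 2.717
v -2.487 -3.609 1.174
v -1.172 -3.116 2.64
v -2.161 -3.715 0.917
v -0.846 -3.222 2.383
v -1.92 -3.505 0.63
v -0.606 -3.012 2.096
f 2 1 4
f 2 4 3
f 4 1 5
f 4 5 3
f 5 1 6
f 5 6 3
f 6 1 7
f 6 7 3
f 7 1 8
f 7 8 3
f 8 1 9
f 8 9 3
f 9 1 10
f 9 10 3
f 10 1 2
f 10 2 3
f 12 14 11
f 15 12 11
f 11 14 13
f 13 15 11
f 12 18 14
f 16 12 15
f 16 18 12
f 14 18 13
f 17 15 13
f 13 18 17
f 17 16 15
f 18 16 17
f 20 19 23
f 20 23 21
f 21 23 24
f 21 24 22
f 23 19 25
f 23 25 24
f 24 25 26
f 24 26 22
f 25 19 27
f 25 27 26
f 26 27 28
f 26 28 22
f 27 19 29
f 27 29 28
f 28 29 30
f 28 30 22
f 29 19 31
f 29 31 30
f 30 31 32
f 30 32 22
f 31 19 33
f 31 33 32
f 32 33 34
f 32 34 22
f 33 19 35
f 33 35 34
f 34 35 36
f 34 36 22
f 35 19 20
f 35 20 36
f 36 20 21
f 36 21 22

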